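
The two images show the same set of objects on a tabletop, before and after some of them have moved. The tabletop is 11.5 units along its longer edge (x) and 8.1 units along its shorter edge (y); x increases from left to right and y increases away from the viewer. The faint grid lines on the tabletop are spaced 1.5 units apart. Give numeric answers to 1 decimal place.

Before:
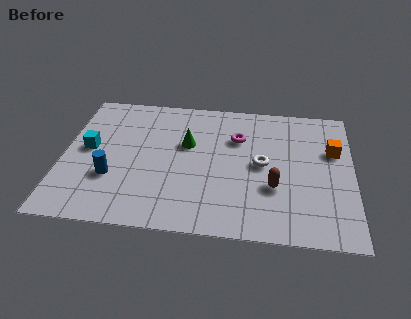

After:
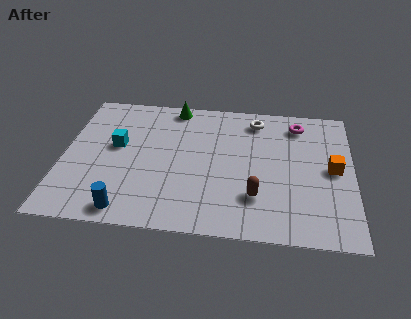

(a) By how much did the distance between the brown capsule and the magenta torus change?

+1.6

The distance was about 3.2 in the first image and 4.8 in the second, so they moved 1.6 units further apart.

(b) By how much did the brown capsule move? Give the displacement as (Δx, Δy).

(-0.7, -0.6)

The brown capsule was at about (8.4, 2.8) and moved to about (7.7, 2.2).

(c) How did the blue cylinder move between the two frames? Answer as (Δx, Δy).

(0.7, -1.8)

From the two frames, the blue cylinder sits at roughly (2.0, 2.7) before and (2.7, 0.9) after.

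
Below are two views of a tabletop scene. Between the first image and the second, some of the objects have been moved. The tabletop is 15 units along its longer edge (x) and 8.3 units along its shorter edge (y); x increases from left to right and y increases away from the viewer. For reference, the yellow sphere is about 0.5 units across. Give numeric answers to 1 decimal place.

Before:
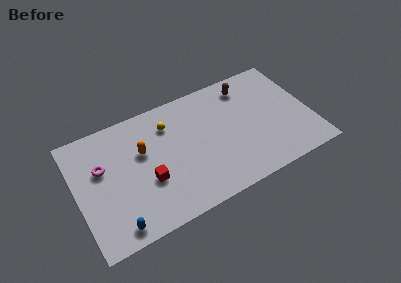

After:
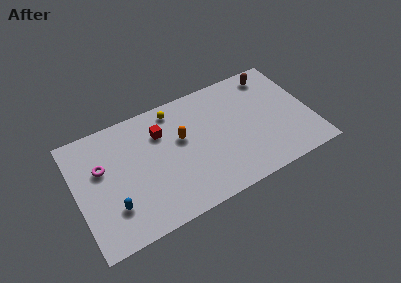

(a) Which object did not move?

the magenta torus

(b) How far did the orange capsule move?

2.5

From (4.3, 5.2) to (6.8, 5.0), the orange capsule covered √(2.5² + 0.2²) ≈ 2.5 units.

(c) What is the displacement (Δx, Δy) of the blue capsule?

(0.0, 1.3)

The blue capsule was at about (2.1, 1.0) and moved to about (2.1, 2.3).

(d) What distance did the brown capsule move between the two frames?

1.7

The brown capsule moved from about (11.3, 6.9) to (13.0, 7.1), a distance of √(1.7² + 0.2²) ≈ 1.7.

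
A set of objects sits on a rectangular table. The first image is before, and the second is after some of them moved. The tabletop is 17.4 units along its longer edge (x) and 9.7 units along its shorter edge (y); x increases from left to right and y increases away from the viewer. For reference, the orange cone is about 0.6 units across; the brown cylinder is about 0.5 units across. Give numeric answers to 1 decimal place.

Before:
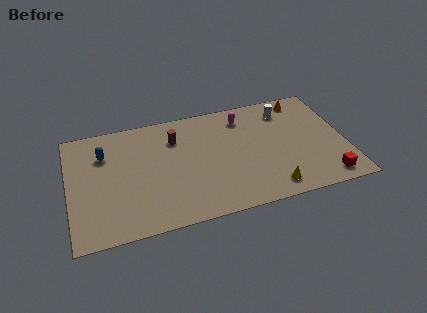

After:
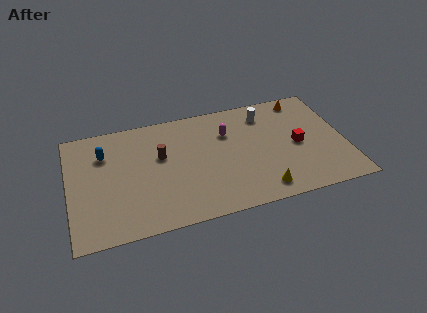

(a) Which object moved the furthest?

the red cube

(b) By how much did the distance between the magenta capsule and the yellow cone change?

-0.9

They were about 6.6 units apart before and 5.7 after — 0.9 units closer together.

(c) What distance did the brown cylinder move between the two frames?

1.6

The brown cylinder moved from about (6.8, 7.2) to (5.8, 5.9), a distance of √(1.0² + 1.3²) ≈ 1.6.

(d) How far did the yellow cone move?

0.6

The yellow cone moved from about (12.4, 1.4) to (11.8, 1.4), a distance of √(0.6² + 0.0²) ≈ 0.6.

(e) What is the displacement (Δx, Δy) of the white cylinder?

(-1.3, 0.0)

The white cylinder was at about (13.9, 7.8) and moved to about (12.6, 7.8).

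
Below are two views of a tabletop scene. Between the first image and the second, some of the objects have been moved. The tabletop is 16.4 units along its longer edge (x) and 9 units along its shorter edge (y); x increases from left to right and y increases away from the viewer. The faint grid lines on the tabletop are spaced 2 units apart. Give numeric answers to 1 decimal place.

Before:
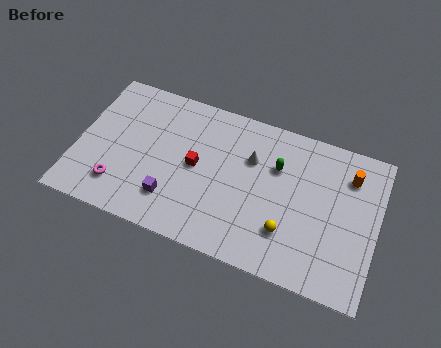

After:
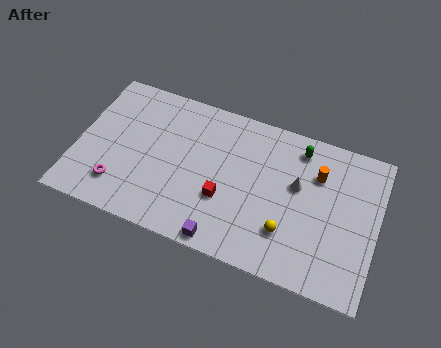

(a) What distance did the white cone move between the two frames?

2.7

The white cone was near (9.4, 6.1) before and (12.0, 5.4) after, so it travelled √(2.6² + 0.7²) ≈ 2.7 units.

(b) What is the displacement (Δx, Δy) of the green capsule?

(1.1, 1.5)

The green capsule was at about (10.8, 6.1) and moved to about (11.9, 7.6).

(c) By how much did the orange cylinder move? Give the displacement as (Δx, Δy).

(-1.7, -0.5)

The orange cylinder was at about (14.7, 6.9) and moved to about (13.0, 6.4).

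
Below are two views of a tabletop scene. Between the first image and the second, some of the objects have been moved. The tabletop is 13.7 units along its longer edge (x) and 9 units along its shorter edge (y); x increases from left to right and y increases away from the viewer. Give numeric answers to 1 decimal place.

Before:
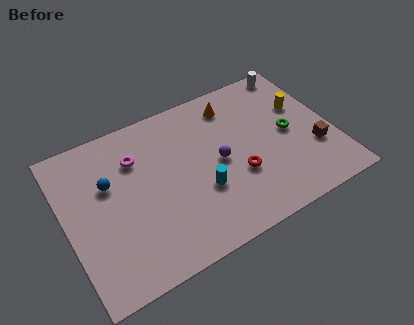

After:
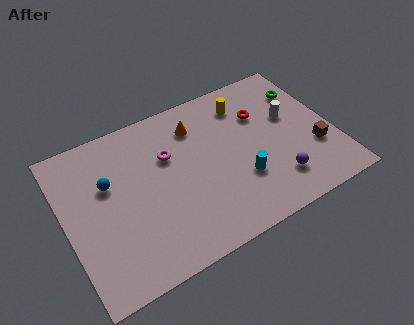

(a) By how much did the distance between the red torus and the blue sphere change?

+1.2

They were about 6.8 units apart before and 8.0 after — 1.2 units further apart.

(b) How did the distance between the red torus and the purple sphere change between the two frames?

+2.8

The distance was about 1.4 in the first image and 4.2 in the second, so they moved 2.8 units further apart.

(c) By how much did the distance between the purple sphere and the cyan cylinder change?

+0.3

Before: roughly 1.6 units apart; after: 1.9. That's 0.3 units further apart.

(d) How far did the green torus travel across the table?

2.5

The green torus moved from about (11.5, 4.5) to (12.7, 6.7), a distance of √(1.2² + 2.2²) ≈ 2.5.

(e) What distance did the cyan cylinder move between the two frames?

2.0

From (6.7, 3.2) to (8.7, 2.9), the cyan cylinder covered √(2.0² + 0.3²) ≈ 2.0 units.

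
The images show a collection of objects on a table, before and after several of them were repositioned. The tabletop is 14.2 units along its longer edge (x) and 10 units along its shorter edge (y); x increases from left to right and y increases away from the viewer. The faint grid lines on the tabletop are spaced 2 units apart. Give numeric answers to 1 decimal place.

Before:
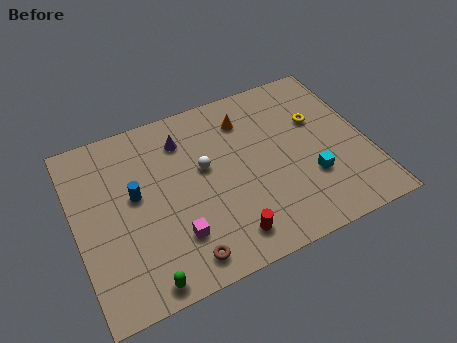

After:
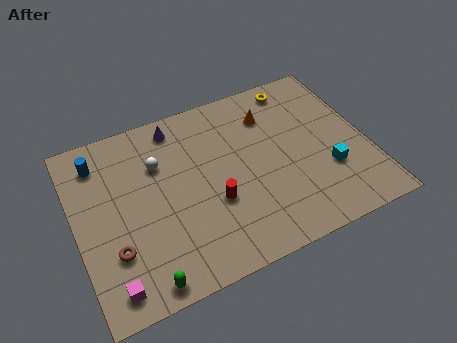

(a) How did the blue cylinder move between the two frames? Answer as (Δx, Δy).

(-1.5, 2.5)

The blue cylinder was at about (2.9, 5.6) and moved to about (1.4, 8.1).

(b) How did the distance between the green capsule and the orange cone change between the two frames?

+0.7

Before: roughly 9.0 units apart; after: 9.7. That's 0.7 units further apart.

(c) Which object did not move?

the green capsule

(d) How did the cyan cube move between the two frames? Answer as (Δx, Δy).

(0.9, 0.1)

The cyan cube started near (11.2, 3.2) and ended near (12.1, 3.3).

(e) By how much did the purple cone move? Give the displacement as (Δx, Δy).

(-0.2, 0.9)

The purple cone was at about (5.5, 7.8) and moved to about (5.3, 8.7).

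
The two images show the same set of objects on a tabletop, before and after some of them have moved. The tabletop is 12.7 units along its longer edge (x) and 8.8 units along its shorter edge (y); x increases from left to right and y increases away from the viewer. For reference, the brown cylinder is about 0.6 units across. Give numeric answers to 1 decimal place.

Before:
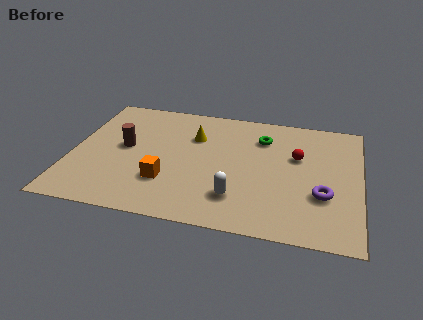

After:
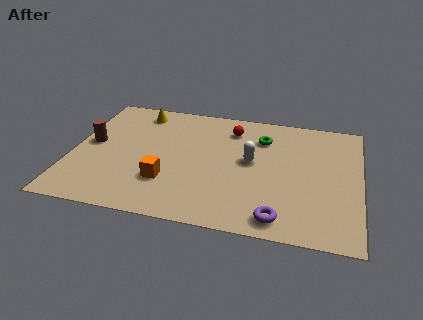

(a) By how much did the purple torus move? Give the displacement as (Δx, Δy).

(-1.8, -1.9)

The purple torus was at about (11.1, 3.0) and moved to about (9.3, 1.1).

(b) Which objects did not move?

the green torus and the orange cube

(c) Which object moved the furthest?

the red sphere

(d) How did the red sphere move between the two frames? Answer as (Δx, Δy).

(-3.0, 1.5)

The red sphere was at about (9.9, 5.5) and moved to about (6.9, 7.0).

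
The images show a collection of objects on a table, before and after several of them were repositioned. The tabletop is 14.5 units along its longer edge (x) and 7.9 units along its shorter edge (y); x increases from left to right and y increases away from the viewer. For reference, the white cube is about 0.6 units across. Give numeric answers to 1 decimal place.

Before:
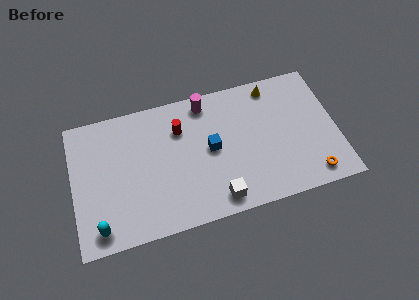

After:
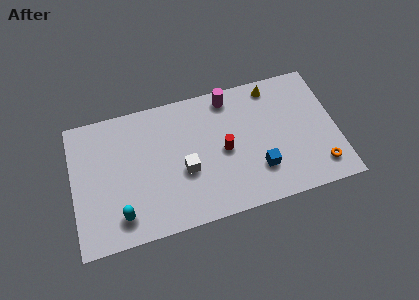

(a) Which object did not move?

the yellow cone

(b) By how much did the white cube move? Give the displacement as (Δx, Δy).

(-1.6, 2.1)

The white cube started near (7.7, 1.1) and ended near (6.1, 3.2).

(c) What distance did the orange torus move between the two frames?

0.6

The orange torus was near (12.9, 1.1) before and (13.4, 1.5) after, so it travelled √(0.5² + 0.4²) ≈ 0.6 units.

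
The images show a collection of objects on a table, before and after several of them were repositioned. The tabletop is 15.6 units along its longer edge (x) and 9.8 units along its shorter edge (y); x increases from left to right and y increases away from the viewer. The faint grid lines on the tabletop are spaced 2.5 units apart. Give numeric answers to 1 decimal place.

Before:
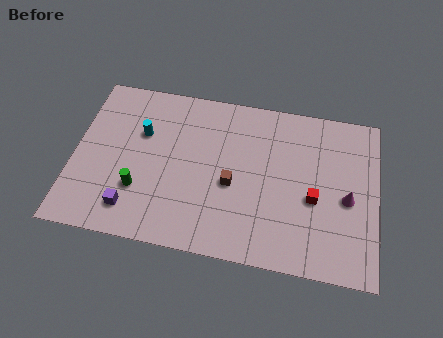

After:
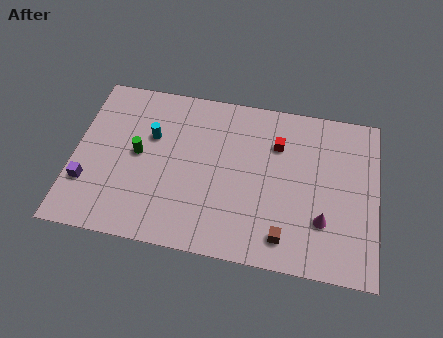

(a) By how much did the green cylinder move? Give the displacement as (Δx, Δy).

(-0.2, 2.1)

The green cylinder was at about (3.5, 3.0) and moved to about (3.3, 5.1).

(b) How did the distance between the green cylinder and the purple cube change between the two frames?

+2.1

The distance was about 1.2 in the first image and 3.3 in the second, so they moved 2.1 units further apart.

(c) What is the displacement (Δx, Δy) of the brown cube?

(2.8, -2.6)

The brown cube was at about (8.2, 4.2) and moved to about (11.0, 1.6).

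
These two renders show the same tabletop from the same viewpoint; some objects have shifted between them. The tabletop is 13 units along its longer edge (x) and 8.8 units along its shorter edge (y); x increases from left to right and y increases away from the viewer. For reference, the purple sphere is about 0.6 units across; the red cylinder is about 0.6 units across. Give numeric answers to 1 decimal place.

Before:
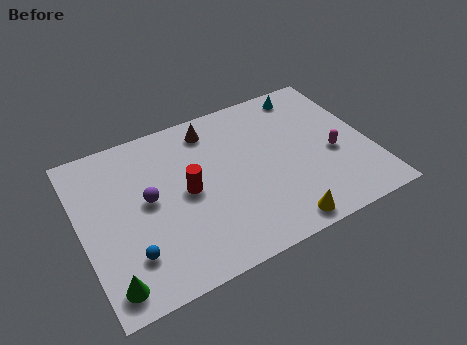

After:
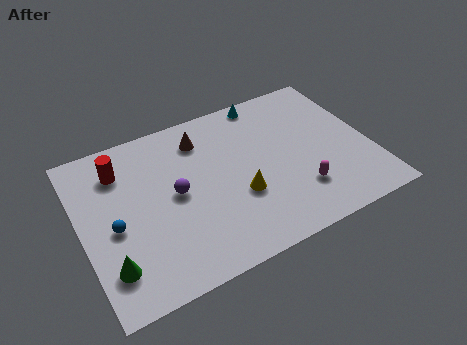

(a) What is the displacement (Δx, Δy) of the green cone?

(0.1, 0.8)

From the two frames, the green cone sits at roughly (0.9, 1.2) before and (1.0, 2.0) after.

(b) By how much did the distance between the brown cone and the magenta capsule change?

-0.3

They were about 6.3 units apart before and 6.0 after — 0.3 units closer together.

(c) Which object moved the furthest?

the red cylinder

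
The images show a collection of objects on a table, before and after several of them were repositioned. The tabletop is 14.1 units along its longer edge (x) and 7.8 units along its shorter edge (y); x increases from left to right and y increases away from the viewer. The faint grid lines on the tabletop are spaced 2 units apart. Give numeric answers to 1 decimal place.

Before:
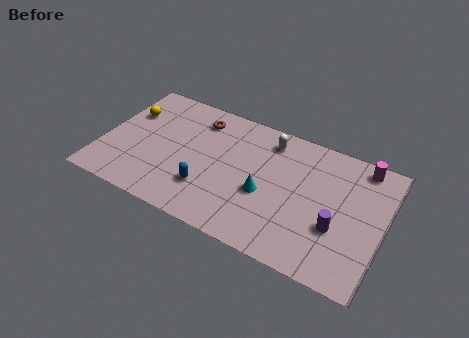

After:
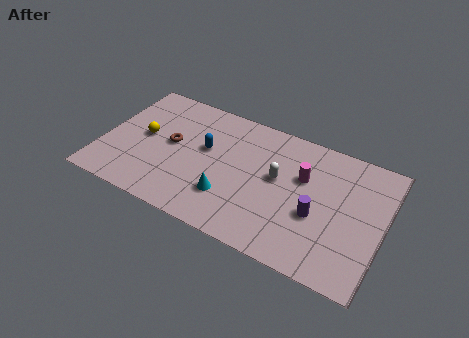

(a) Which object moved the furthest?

the magenta cylinder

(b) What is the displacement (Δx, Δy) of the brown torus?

(-1.1, -2.1)

From the two frames, the brown torus sits at roughly (4.5, 6.3) before and (3.4, 4.2) after.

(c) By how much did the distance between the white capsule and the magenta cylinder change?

-3.3

They were about 4.6 units apart before and 1.3 after — 3.3 units closer together.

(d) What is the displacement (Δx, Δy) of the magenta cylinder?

(-2.7, -1.9)

From the two frames, the magenta cylinder sits at roughly (12.7, 6.9) before and (10.0, 5.0) after.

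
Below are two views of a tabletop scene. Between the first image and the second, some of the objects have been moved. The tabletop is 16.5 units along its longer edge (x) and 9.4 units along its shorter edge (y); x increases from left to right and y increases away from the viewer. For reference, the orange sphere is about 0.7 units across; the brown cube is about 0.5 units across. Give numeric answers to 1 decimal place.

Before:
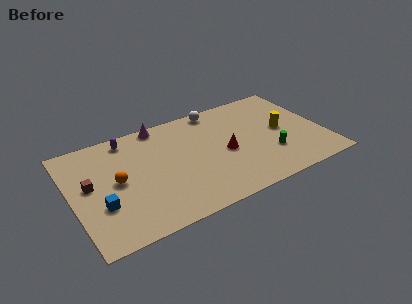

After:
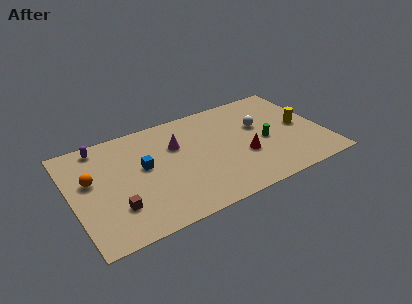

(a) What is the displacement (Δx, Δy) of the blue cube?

(3.0, 2.1)

From the two frames, the blue cube sits at roughly (1.7, 3.2) before and (4.7, 5.3) after.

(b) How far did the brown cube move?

3.0

The brown cube moved from about (1.2, 5.2) to (2.6, 2.6), a distance of √(1.4² + 2.6²) ≈ 3.0.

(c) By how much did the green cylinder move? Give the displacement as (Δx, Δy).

(-0.2, 1.3)

The green cylinder was at about (12.8, 2.9) and moved to about (12.6, 4.2).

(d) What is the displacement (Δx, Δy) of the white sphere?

(2.5, -2.7)

From the two frames, the white sphere sits at roughly (10.0, 8.5) before and (12.5, 5.8) after.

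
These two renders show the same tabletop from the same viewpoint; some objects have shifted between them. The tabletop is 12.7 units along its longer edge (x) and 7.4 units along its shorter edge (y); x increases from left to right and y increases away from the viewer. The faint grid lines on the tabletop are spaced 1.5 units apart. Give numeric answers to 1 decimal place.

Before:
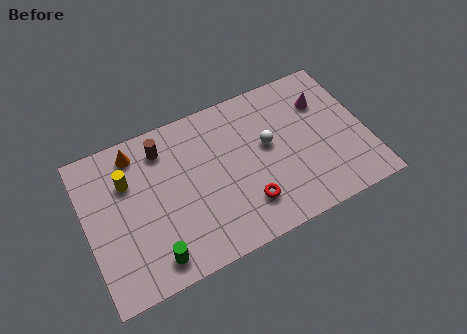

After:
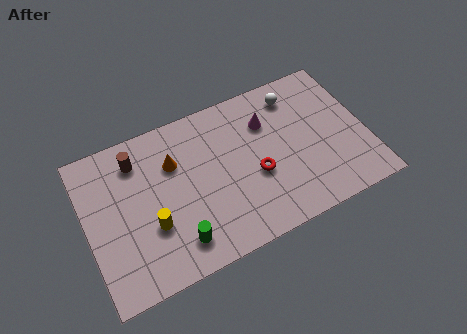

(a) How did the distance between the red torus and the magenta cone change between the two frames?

-2.9

Before: roughly 5.3 units apart; after: 2.4. That's 2.9 units closer together.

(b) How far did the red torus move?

1.3

From (7.0, 1.8) to (7.6, 3.0), the red torus covered √(0.6² + 1.2²) ≈ 1.3 units.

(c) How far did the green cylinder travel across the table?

1.1

From (2.7, 1.1) to (3.8, 1.4), the green cylinder covered √(1.1² + 0.3²) ≈ 1.1 units.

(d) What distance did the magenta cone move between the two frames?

2.6

The magenta cone moved from about (11.0, 5.3) to (8.4, 5.3), a distance of √(2.6² + 0.0²) ≈ 2.6.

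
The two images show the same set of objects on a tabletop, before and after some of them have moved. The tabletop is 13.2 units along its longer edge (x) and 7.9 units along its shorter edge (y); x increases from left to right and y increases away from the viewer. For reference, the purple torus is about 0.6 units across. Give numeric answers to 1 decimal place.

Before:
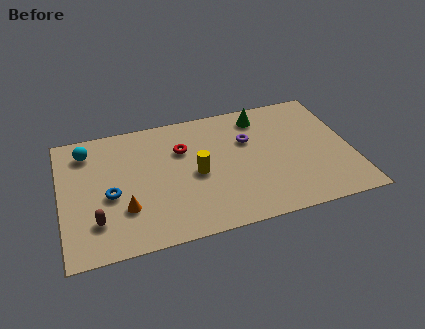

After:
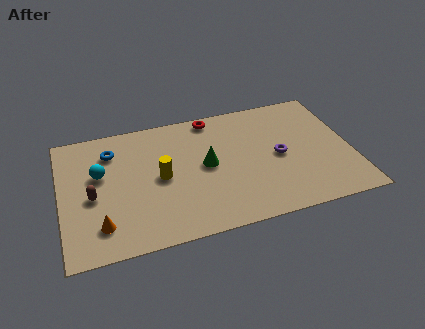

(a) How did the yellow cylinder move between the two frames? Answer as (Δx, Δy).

(-1.6, 0.2)

From the two frames, the yellow cylinder sits at roughly (6.1, 3.7) before and (4.5, 3.9) after.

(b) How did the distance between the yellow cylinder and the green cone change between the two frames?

-2.2

The distance was about 4.3 in the first image and 2.1 in the second, so they moved 2.2 units closer together.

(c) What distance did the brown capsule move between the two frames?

1.5

The brown capsule was near (1.5, 2.0) before and (1.4, 3.5) after, so it travelled √(0.1² + 1.5²) ≈ 1.5 units.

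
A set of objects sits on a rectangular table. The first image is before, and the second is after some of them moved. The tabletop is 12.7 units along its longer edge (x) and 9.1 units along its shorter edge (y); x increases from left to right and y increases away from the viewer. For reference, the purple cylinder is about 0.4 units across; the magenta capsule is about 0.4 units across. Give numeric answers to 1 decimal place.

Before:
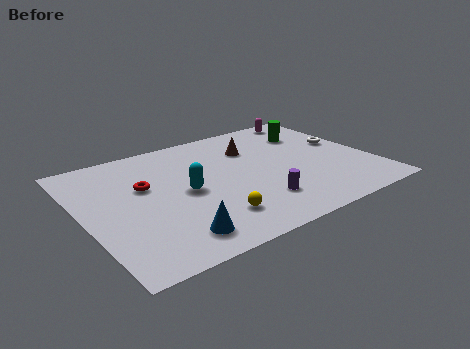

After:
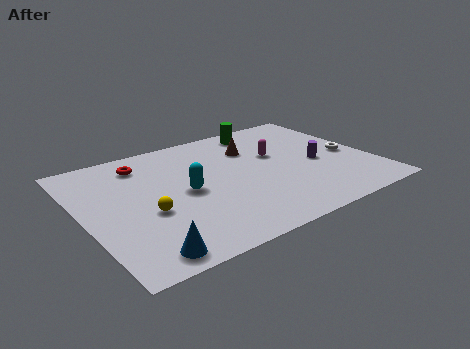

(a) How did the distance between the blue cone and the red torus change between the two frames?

+2.4

Before: roughly 4.1 units apart; after: 6.5. That's 2.4 units further apart.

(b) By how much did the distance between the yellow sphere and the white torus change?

+1.8

They were about 7.4 units apart before and 9.2 after — 1.8 units further apart.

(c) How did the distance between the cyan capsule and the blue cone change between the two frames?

+1.1

The distance was about 3.1 in the first image and 4.2 in the second, so they moved 1.1 units further apart.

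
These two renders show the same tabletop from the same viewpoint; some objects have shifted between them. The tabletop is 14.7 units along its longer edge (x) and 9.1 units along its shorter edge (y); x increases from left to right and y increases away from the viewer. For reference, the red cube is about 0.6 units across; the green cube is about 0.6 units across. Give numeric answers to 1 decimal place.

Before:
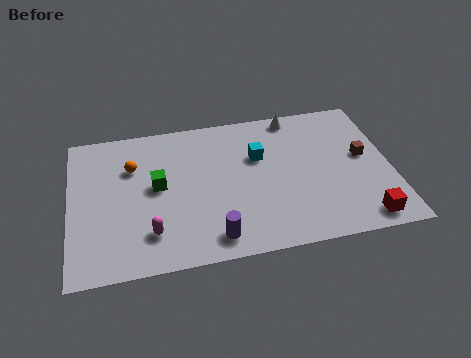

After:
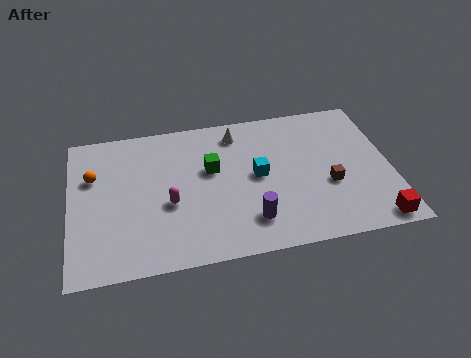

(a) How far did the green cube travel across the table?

2.6

The green cube moved from about (4.0, 4.9) to (6.5, 5.5), a distance of √(2.5² + 0.6²) ≈ 2.6.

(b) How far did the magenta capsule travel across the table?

1.8

The magenta capsule moved from about (3.6, 2.1) to (4.5, 3.7), a distance of √(0.9² + 1.6²) ≈ 1.8.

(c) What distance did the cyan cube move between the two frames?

1.2

The cyan cube moved from about (8.7, 5.9) to (8.6, 4.7), a distance of √(0.1² + 1.2²) ≈ 1.2.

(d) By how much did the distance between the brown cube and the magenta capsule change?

-3.0

The distance was about 10.3 in the first image and 7.3 in the second, so they moved 3.0 units closer together.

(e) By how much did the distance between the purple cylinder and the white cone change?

-2.4

Before: roughly 8.0 units apart; after: 5.6. That's 2.4 units closer together.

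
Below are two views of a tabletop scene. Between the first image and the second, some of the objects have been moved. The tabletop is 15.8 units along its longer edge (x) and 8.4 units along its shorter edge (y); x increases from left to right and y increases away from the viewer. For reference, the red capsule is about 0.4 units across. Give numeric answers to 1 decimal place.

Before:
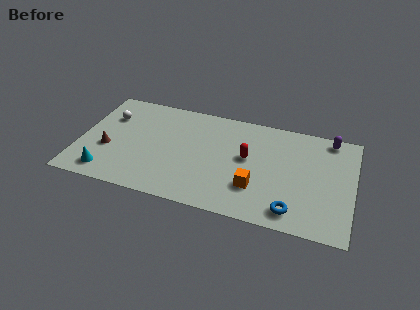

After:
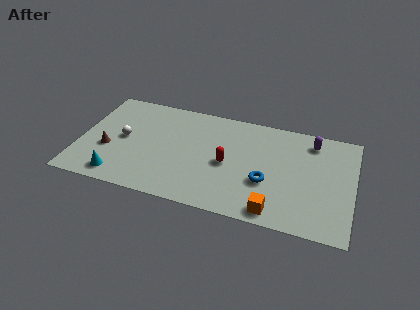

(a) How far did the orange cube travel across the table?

1.9

The orange cube was near (10.3, 2.5) before and (11.5, 1.0) after, so it travelled √(1.2² + 1.5²) ≈ 1.9 units.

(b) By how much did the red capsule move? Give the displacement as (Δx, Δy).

(-1.1, -0.8)

From the two frames, the red capsule sits at roughly (9.7, 4.7) before and (8.6, 3.9) after.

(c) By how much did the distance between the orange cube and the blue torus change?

-0.3

Before: roughly 2.5 units apart; after: 2.2. That's 0.3 units closer together.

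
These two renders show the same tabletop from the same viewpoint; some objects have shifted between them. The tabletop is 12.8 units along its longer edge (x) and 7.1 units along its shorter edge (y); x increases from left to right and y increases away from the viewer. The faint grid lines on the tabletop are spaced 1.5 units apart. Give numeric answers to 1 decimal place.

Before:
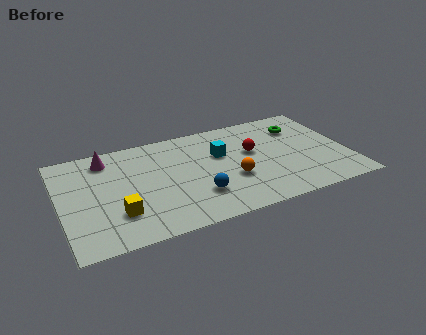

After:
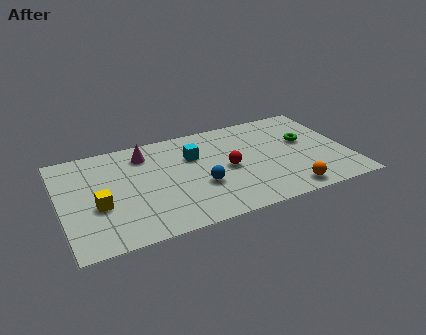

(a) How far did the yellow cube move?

1.1

The yellow cube moved from about (2.4, 2.0) to (1.6, 2.8), a distance of √(0.8² + 0.8²) ≈ 1.1.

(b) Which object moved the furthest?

the orange sphere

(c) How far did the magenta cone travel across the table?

1.7

The magenta cone was near (2.2, 5.9) before and (3.9, 5.7) after, so it travelled √(1.7² + 0.2²) ≈ 1.7 units.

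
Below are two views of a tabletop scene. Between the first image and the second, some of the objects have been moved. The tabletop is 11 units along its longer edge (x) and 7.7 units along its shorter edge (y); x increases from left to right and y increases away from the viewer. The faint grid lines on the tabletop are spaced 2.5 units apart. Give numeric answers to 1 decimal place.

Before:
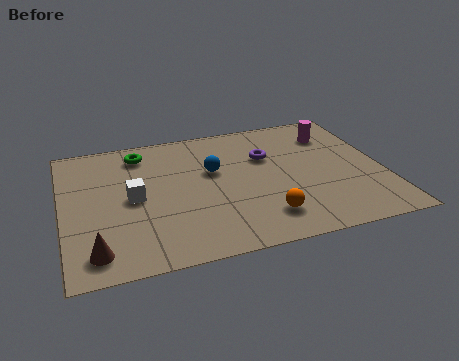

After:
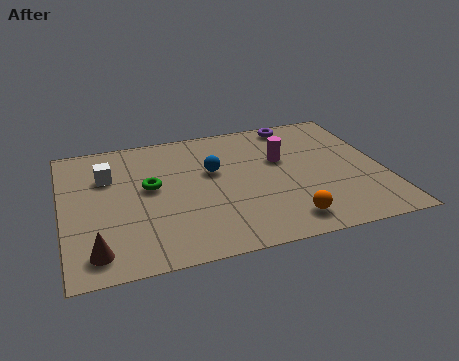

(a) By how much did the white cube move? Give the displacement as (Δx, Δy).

(-0.8, 1.5)

The white cube was at about (2.4, 3.8) and moved to about (1.6, 5.3).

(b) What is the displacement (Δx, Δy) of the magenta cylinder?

(-1.9, -1.1)

The magenta cylinder was at about (9.5, 5.9) and moved to about (7.6, 4.8).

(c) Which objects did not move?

the blue sphere and the brown cone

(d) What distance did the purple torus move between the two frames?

2.2

The purple torus moved from about (7.1, 5.1) to (8.3, 6.9), a distance of √(1.2² + 1.8²) ≈ 2.2.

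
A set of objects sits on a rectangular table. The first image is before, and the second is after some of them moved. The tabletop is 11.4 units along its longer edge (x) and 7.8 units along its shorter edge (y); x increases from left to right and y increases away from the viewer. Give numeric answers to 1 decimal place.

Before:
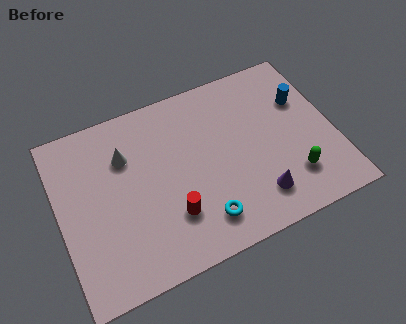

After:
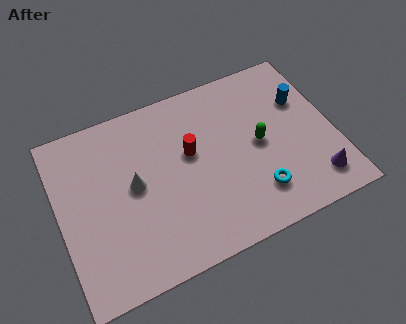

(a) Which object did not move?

the blue cylinder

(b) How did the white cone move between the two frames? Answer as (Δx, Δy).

(0.2, -1.4)

The white cone was at about (2.9, 5.5) and moved to about (3.1, 4.1).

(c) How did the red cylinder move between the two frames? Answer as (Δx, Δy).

(1.1, 2.4)

The red cylinder was at about (4.4, 2.2) and moved to about (5.5, 4.6).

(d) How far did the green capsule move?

2.3

The green capsule moved from about (9.4, 1.9) to (8.3, 3.9), a distance of √(1.1² + 2.0²) ≈ 2.3.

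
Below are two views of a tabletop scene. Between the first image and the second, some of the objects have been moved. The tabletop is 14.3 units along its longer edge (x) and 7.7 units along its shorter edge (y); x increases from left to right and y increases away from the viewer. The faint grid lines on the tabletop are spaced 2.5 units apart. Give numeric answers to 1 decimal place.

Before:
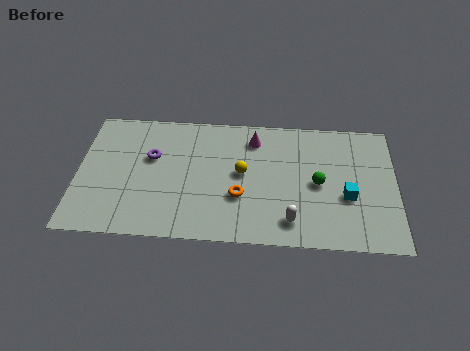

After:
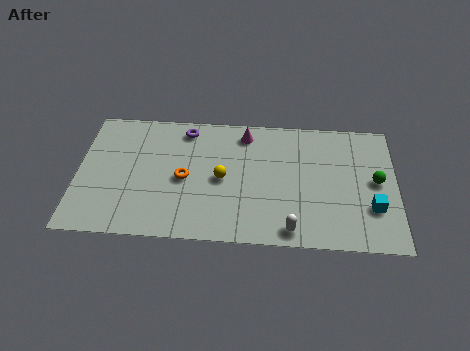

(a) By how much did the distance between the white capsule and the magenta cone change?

+0.9

They were about 5.1 units apart before and 6.0 after — 0.9 units further apart.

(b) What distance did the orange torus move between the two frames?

2.7

The orange torus was near (7.3, 2.7) before and (4.8, 3.6) after, so it travelled √(2.5² + 0.9²) ≈ 2.7 units.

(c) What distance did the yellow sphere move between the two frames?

1.0

From (7.4, 4.1) to (6.5, 3.7), the yellow sphere covered √(0.9² + 0.4²) ≈ 1.0 units.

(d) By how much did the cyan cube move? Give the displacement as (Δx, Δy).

(1.1, -0.6)

From the two frames, the cyan cube sits at roughly (12.1, 3.0) before and (13.2, 2.4) after.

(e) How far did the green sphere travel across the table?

2.6

From (10.8, 3.7) to (13.4, 4.0), the green sphere covered √(2.6² + 0.3²) ≈ 2.6 units.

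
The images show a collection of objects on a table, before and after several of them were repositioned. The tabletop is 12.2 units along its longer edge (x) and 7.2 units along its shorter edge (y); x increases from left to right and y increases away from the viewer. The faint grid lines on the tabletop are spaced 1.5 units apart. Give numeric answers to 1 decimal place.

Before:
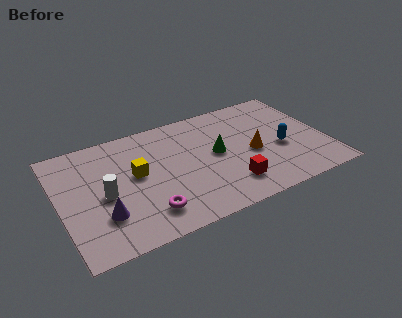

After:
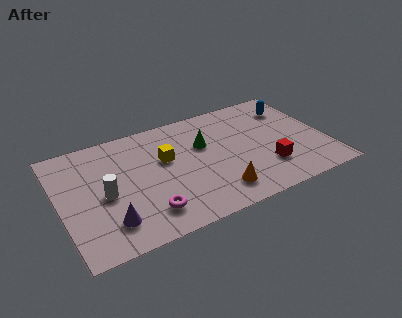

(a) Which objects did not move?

the white cylinder and the magenta torus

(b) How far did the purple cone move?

0.5

The purple cone was near (1.8, 2.1) before and (2.0, 1.6) after, so it travelled √(0.2² + 0.5²) ≈ 0.5 units.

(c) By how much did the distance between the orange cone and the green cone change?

+1.5

They were about 1.7 units apart before and 3.2 after — 1.5 units further apart.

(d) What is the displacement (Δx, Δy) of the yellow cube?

(1.4, 0.4)

The yellow cube started near (3.5, 4.0) and ended near (4.9, 4.4).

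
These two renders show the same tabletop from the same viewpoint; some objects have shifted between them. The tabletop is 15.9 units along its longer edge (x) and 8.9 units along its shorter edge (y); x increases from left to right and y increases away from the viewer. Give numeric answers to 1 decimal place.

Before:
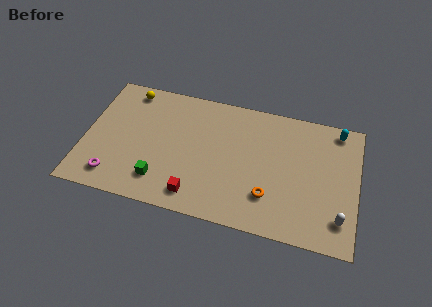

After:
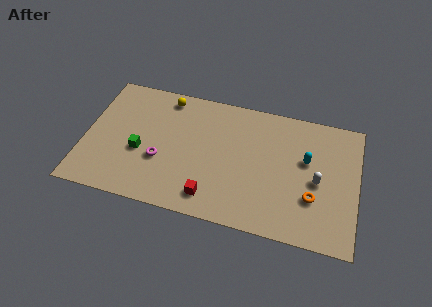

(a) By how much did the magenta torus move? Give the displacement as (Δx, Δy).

(2.6, 1.8)

The magenta torus was at about (1.9, 1.5) and moved to about (4.5, 3.3).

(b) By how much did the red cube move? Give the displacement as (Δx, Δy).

(0.9, 0.1)

From the two frames, the red cube sits at roughly (6.7, 1.4) before and (7.6, 1.5) after.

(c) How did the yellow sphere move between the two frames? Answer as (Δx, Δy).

(2.2, 0.0)

From the two frames, the yellow sphere sits at roughly (2.3, 7.8) before and (4.5, 7.8) after.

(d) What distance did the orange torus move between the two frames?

2.5

From (10.9, 2.4) to (13.4, 2.9), the orange torus covered √(2.5² + 0.5²) ≈ 2.5 units.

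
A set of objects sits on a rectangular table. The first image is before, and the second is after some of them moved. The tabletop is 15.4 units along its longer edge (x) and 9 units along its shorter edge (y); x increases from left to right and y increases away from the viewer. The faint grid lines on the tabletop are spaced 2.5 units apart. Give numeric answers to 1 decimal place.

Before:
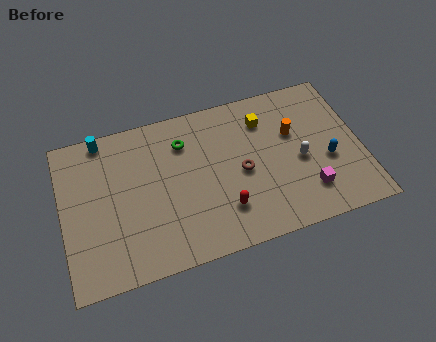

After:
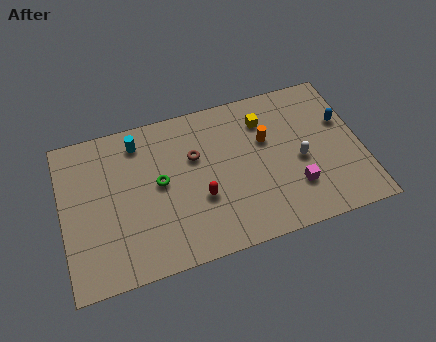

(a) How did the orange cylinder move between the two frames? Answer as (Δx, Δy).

(-1.4, 0.0)

The orange cylinder started near (12.0, 5.7) and ended near (10.6, 5.7).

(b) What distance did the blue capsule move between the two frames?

2.3

The blue capsule moved from about (13.6, 3.6) to (14.6, 5.7), a distance of √(1.0² + 2.1²) ≈ 2.3.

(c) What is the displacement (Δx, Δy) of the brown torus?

(-2.3, 1.6)

The brown torus was at about (9.2, 4.2) and moved to about (6.9, 5.8).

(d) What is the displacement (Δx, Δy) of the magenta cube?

(-0.6, 0.4)

The magenta cube started near (12.4, 2.1) and ended near (11.8, 2.5).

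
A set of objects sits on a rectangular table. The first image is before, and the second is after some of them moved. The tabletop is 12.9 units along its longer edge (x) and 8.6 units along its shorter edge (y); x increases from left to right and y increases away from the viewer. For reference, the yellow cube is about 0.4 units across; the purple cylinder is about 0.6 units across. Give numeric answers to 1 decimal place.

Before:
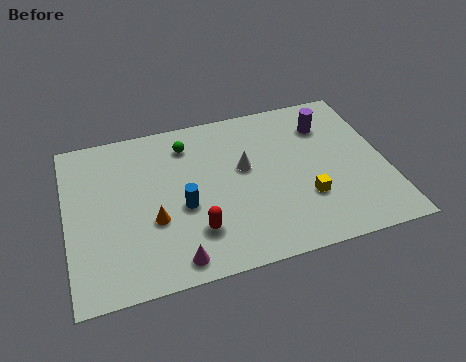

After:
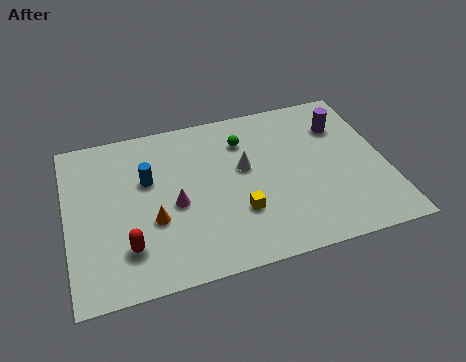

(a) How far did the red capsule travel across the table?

2.7

The red capsule moved from about (5.0, 2.2) to (2.3, 2.1), a distance of √(2.7² + 0.1²) ≈ 2.7.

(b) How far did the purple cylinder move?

0.6

The purple cylinder moved from about (10.7, 6.5) to (11.3, 6.3), a distance of √(0.6² + 0.2²) ≈ 0.6.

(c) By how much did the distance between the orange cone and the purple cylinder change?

+0.5

Before: roughly 8.0 units apart; after: 8.5. That's 0.5 units further apart.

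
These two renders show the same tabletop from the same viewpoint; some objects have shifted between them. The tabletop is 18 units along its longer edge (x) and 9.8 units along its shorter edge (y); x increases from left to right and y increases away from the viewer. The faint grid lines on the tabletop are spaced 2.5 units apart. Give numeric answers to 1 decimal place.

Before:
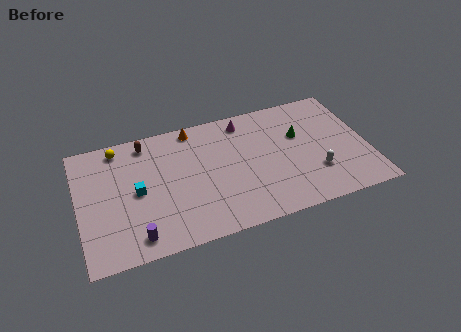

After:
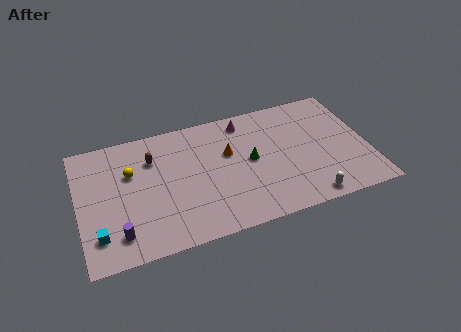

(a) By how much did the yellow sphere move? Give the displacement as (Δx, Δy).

(0.6, -2.2)

From the two frames, the yellow sphere sits at roughly (2.7, 8.6) before and (3.3, 6.4) after.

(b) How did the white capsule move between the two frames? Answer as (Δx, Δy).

(-0.7, -1.9)

The white capsule started near (14.6, 2.9) and ended near (13.9, 1.0).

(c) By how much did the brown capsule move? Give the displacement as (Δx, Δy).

(0.3, -1.4)

From the two frames, the brown capsule sits at roughly (4.4, 8.5) before and (4.7, 7.1) after.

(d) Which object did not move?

the magenta cone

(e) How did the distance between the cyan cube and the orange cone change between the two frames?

+3.7

They were about 5.5 units apart before and 9.2 after — 3.7 units further apart.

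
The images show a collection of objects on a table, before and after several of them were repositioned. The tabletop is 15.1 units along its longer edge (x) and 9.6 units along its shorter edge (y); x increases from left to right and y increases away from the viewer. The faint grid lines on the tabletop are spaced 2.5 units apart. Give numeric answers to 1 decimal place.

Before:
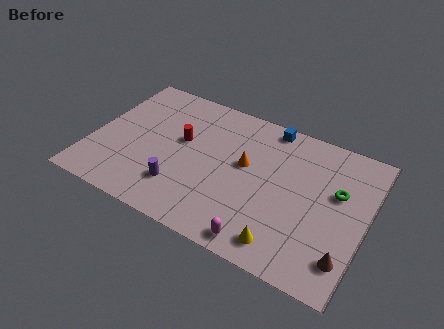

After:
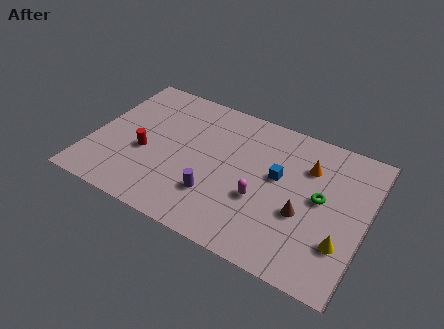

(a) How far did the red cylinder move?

2.5

The red cylinder moved from about (4.8, 5.6) to (3.0, 3.9), a distance of √(1.8² + 1.7²) ≈ 2.5.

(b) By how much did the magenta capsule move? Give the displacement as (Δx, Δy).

(-0.4, 2.6)

From the two frames, the magenta capsule sits at roughly (9.9, 1.0) before and (9.5, 3.6) after.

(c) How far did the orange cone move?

3.6

From (8.4, 5.5) to (11.7, 6.9), the orange cone covered √(3.3² + 1.4²) ≈ 3.6 units.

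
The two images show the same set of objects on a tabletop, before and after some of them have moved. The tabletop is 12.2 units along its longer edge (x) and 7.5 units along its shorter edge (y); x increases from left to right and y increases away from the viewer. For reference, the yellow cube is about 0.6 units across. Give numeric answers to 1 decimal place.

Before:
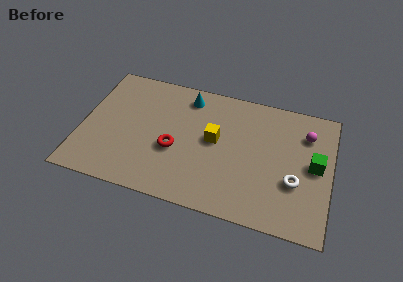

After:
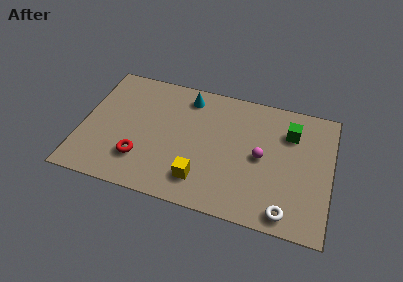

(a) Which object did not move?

the cyan cone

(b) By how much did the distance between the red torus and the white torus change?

+1.4

They were about 5.9 units apart before and 7.3 after — 1.4 units further apart.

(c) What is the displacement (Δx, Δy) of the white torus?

(-0.3, -1.8)

From the two frames, the white torus sits at roughly (10.5, 2.7) before and (10.2, 0.9) after.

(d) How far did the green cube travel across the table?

2.1

From (11.4, 3.9) to (10.1, 5.5), the green cube covered √(1.3² + 1.6²) ≈ 2.1 units.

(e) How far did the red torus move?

1.9

From (4.6, 3.0) to (3.0, 2.0), the red torus covered √(1.6² + 1.0²) ≈ 1.9 units.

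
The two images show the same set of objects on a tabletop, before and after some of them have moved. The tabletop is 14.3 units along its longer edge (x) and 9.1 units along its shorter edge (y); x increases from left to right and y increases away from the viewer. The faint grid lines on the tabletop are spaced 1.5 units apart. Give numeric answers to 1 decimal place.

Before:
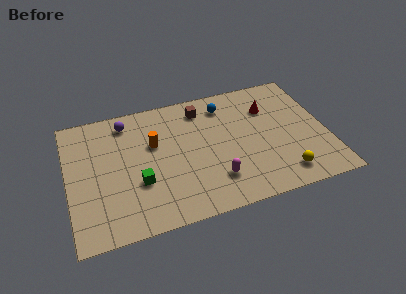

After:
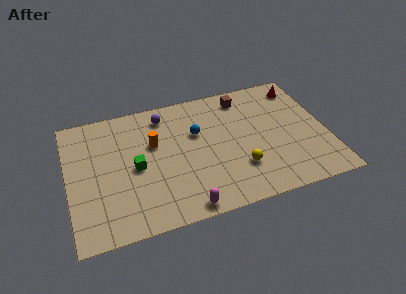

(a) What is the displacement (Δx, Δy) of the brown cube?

(2.4, 0.2)

The brown cube was at about (7.6, 7.5) and moved to about (10.0, 7.7).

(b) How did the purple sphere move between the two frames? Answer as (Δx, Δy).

(2.1, -0.1)

The purple sphere started near (3.4, 7.7) and ended near (5.5, 7.6).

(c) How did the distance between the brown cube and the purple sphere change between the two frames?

+0.3

Before: roughly 4.2 units apart; after: 4.5. That's 0.3 units further apart.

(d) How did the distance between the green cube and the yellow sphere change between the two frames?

-2.1

Before: roughly 8.0 units apart; after: 5.9. That's 2.1 units closer together.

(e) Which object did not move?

the orange cylinder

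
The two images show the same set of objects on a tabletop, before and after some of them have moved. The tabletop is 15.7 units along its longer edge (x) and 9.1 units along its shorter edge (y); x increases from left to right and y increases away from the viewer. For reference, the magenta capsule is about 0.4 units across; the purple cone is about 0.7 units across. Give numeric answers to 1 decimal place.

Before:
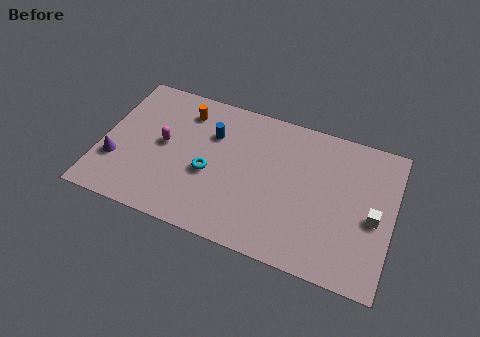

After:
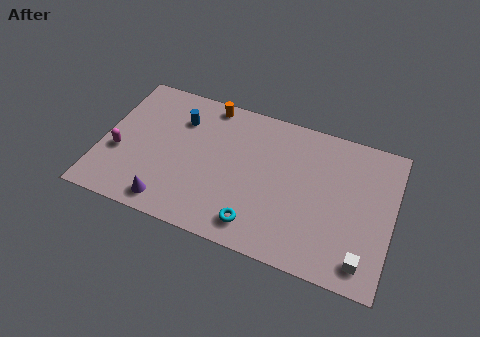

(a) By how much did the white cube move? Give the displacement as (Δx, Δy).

(-0.3, -2.7)

From the two frames, the white cube sits at roughly (14.7, 4.1) before and (14.4, 1.4) after.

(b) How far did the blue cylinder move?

1.8

From (5.8, 6.3) to (4.0, 6.7), the blue cylinder covered √(1.8² + 0.4²) ≈ 1.8 units.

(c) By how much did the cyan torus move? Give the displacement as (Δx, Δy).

(2.8, -2.3)

The cyan torus was at about (5.9, 3.8) and moved to about (8.7, 1.5).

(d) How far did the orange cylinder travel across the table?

1.5

The orange cylinder moved from about (4.2, 7.3) to (5.4, 8.2), a distance of √(1.2² + 0.9²) ≈ 1.5.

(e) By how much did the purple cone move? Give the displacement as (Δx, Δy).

(3.1, -1.7)

From the two frames, the purple cone sits at roughly (0.9, 2.9) before and (4.0, 1.2) after.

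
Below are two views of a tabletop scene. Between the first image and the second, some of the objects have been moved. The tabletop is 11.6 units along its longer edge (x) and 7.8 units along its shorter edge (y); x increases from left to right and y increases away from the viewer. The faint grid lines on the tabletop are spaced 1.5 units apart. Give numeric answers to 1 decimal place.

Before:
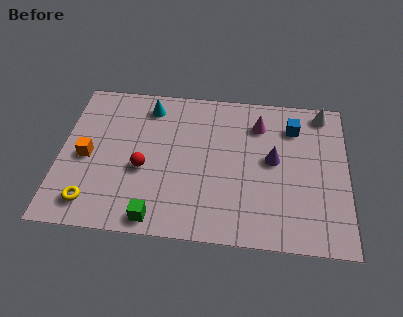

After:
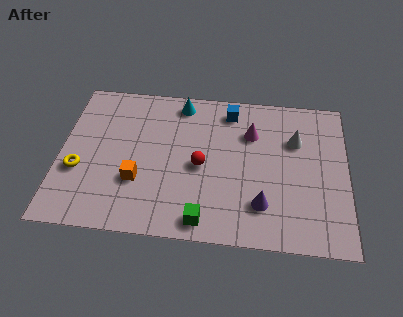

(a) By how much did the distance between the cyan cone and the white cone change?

-2.2

The distance was about 7.1 in the first image and 4.9 in the second, so they moved 2.2 units closer together.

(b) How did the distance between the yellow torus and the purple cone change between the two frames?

-0.3

The distance was about 7.8 in the first image and 7.5 in the second, so they moved 0.3 units closer together.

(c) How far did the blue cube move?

2.7

From (9.4, 6.0) to (6.8, 6.6), the blue cube covered √(2.6² + 0.6²) ≈ 2.7 units.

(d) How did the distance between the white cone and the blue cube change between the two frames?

+1.5

The distance was about 1.5 in the first image and 3.0 in the second, so they moved 1.5 units further apart.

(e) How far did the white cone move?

1.9

From (10.6, 6.9) to (9.5, 5.3), the white cone covered √(1.1² + 1.6²) ≈ 1.9 units.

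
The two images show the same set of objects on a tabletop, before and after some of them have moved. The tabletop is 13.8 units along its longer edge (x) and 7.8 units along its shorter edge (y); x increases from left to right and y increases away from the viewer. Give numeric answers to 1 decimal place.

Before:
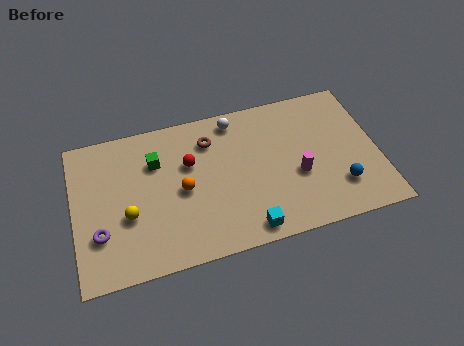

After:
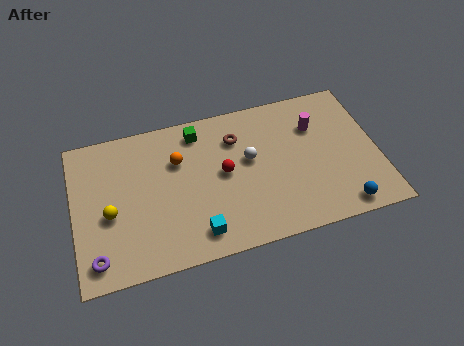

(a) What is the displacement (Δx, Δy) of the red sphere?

(1.5, -0.9)

The red sphere was at about (5.3, 5.0) and moved to about (6.8, 4.1).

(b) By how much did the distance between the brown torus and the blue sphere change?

-0.3

They were about 6.9 units apart before and 6.6 after — 0.3 units closer together.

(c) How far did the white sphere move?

2.4

The white sphere was near (7.5, 6.8) before and (8.0, 4.5) after, so it travelled √(0.5² + 2.3²) ≈ 2.4 units.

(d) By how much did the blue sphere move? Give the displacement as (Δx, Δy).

(0.0, -1.1)

From the two frames, the blue sphere sits at roughly (11.9, 2.0) before and (11.9, 0.9) after.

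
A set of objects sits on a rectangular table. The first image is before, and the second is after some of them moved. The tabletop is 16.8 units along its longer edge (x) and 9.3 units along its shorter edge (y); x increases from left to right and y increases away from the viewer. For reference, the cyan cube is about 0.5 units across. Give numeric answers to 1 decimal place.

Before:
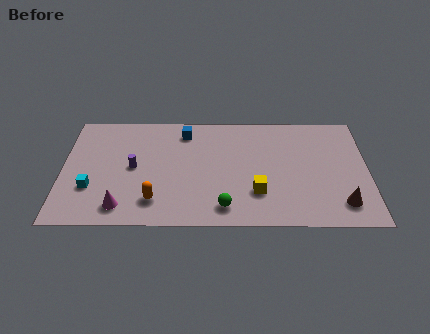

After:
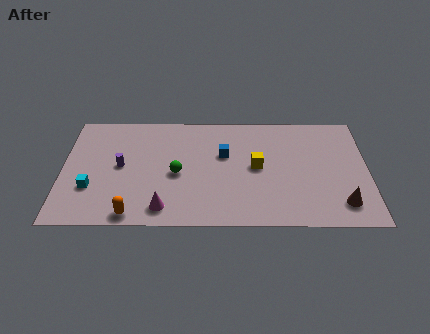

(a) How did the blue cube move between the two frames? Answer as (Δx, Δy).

(2.2, -1.9)

The blue cube started near (6.7, 7.7) and ended near (8.9, 5.8).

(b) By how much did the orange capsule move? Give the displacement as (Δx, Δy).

(-1.2, -1.1)

The orange capsule was at about (5.1, 2.0) and moved to about (3.9, 0.9).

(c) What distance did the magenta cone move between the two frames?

2.3

The magenta cone was near (3.3, 1.5) before and (5.6, 1.4) after, so it travelled √(2.3² + 0.1²) ≈ 2.3 units.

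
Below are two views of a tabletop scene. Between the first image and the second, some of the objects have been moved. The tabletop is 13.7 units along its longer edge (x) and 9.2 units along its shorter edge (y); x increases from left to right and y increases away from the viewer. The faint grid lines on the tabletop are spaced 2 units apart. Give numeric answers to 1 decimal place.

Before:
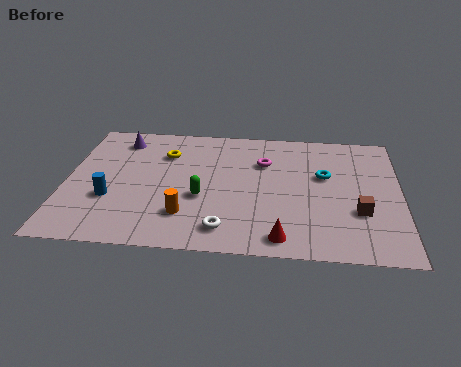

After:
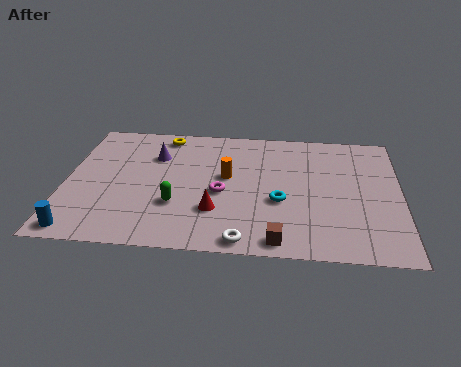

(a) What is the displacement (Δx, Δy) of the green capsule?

(-1.0, -0.6)

The green capsule started near (5.6, 3.6) and ended near (4.6, 3.0).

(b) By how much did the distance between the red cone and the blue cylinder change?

-1.6

They were about 7.3 units apart before and 5.7 after — 1.6 units closer together.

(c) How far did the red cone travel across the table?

3.1

From (8.9, 1.1) to (6.2, 2.7), the red cone covered √(2.7² + 1.6²) ≈ 3.1 units.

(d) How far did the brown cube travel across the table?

3.9

From (12.0, 3.1) to (8.8, 0.9), the brown cube covered √(3.2² + 2.2²) ≈ 3.9 units.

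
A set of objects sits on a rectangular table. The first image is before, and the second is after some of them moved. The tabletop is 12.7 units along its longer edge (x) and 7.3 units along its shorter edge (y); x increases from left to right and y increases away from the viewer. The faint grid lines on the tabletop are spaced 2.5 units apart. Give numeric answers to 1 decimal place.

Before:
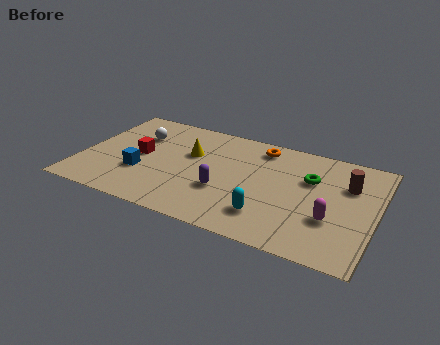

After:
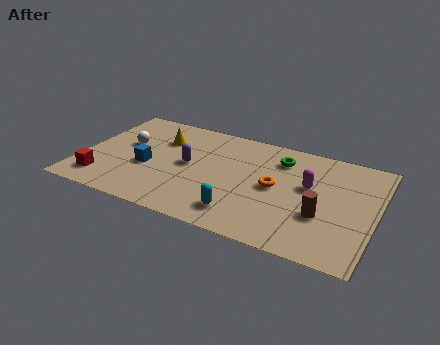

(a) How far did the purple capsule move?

2.1

From (6.3, 2.6) to (4.6, 3.8), the purple capsule covered √(1.7² + 1.2²) ≈ 2.1 units.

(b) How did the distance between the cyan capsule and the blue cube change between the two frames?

-1.1

Before: roughly 5.7 units apart; after: 4.6. That's 1.1 units closer together.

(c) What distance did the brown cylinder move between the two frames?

2.6

The brown cylinder moved from about (11.4, 5.0) to (10.5, 2.6), a distance of √(0.9² + 2.4²) ≈ 2.6.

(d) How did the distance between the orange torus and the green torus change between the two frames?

-0.7

Before: roughly 2.7 units apart; after: 2.0. That's 0.7 units closer together.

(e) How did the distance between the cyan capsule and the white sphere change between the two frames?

-0.9

The distance was about 7.0 in the first image and 6.1 in the second, so they moved 0.9 units closer together.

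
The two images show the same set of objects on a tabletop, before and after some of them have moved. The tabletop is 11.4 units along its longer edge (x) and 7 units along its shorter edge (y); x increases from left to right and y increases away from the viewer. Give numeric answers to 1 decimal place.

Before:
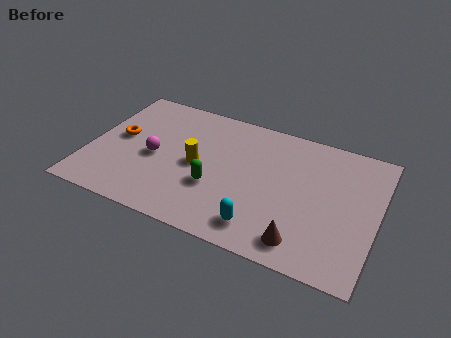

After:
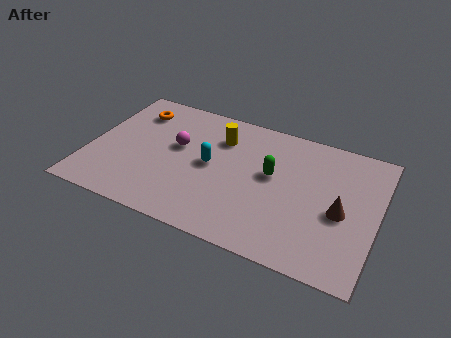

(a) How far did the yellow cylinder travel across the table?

1.9

From (4.3, 3.4) to (5.0, 5.2), the yellow cylinder covered √(0.7² + 1.8²) ≈ 1.9 units.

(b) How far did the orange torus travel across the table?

1.7

The orange torus was near (1.1, 3.8) before and (1.5, 5.5) after, so it travelled √(0.4² + 1.7²) ≈ 1.7 units.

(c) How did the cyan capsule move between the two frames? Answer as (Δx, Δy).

(-2.3, 2.4)

The cyan capsule was at about (7.1, 1.2) and moved to about (4.8, 3.6).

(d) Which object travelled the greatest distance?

the cyan capsule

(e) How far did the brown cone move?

2.4

The brown cone moved from about (8.7, 1.1) to (10.0, 3.1), a distance of √(1.3² + 2.0²) ≈ 2.4.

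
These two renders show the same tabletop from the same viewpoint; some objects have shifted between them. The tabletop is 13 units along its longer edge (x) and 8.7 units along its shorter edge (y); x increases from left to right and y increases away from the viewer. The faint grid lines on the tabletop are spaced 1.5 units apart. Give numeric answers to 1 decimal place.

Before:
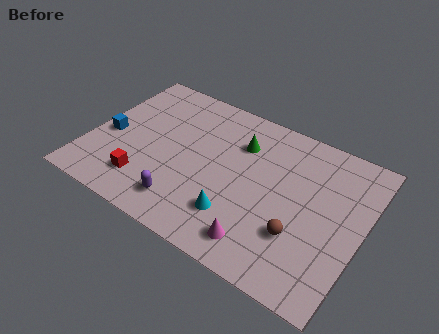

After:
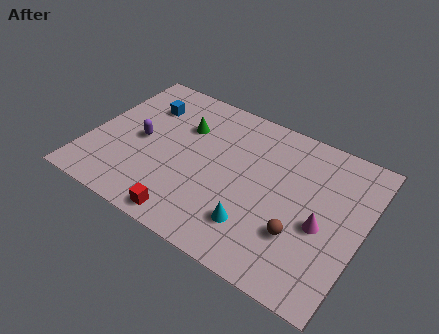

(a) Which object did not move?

the brown sphere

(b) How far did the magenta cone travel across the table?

3.4

The magenta cone was near (8.7, 1.4) before and (11.2, 3.7) after, so it travelled √(2.5² + 2.3²) ≈ 3.4 units.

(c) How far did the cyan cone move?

0.9

From (7.4, 2.2) to (8.3, 2.1), the cyan cone covered √(0.9² + 0.1²) ≈ 0.9 units.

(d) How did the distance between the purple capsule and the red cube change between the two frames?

+2.4

Before: roughly 2.0 units apart; after: 4.4. That's 2.4 units further apart.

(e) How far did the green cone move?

2.7

The green cone was near (6.9, 6.3) before and (4.2, 6.0) after, so it travelled √(2.7² + 0.3²) ≈ 2.7 units.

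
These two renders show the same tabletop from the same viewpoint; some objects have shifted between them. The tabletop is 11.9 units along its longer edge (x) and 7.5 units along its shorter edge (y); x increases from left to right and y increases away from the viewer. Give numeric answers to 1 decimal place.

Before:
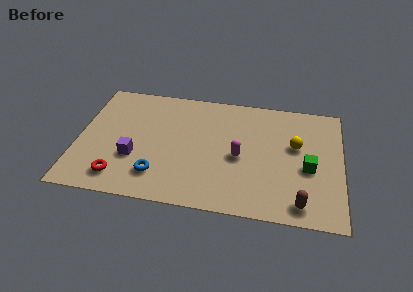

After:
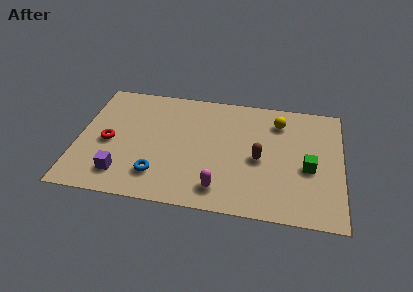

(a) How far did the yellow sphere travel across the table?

1.6

From (9.8, 4.5) to (9.0, 5.9), the yellow sphere covered √(0.8² + 1.4²) ≈ 1.6 units.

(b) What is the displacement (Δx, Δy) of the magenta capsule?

(-0.8, -2.1)

The magenta capsule started near (7.3, 3.4) and ended near (6.5, 1.3).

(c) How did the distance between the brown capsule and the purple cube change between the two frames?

-1.3

Before: roughly 7.7 units apart; after: 6.4. That's 1.3 units closer together.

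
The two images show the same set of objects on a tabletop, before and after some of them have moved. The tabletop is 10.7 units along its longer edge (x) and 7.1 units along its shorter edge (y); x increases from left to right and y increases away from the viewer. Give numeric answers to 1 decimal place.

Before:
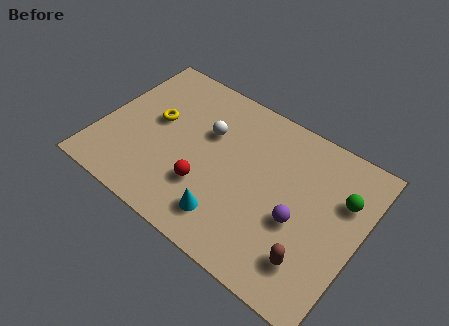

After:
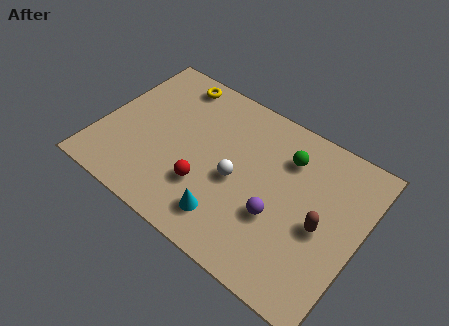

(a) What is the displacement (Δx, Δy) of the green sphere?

(-2.4, 0.5)

From the two frames, the green sphere sits at roughly (9.8, 4.8) before and (7.4, 5.3) after.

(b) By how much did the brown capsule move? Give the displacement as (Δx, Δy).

(0.1, 1.6)

The brown capsule started near (9.1, 1.6) and ended near (9.2, 3.2).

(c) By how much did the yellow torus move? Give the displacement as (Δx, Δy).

(0.3, 2.2)

The yellow torus started near (2.1, 4.0) and ended near (2.4, 6.2).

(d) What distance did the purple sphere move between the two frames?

0.9

The purple sphere moved from about (8.3, 2.9) to (7.5, 2.6), a distance of √(0.8² + 0.3²) ≈ 0.9.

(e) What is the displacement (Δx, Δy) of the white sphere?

(1.5, -1.4)

From the two frames, the white sphere sits at roughly (4.2, 4.6) before and (5.7, 3.2) after.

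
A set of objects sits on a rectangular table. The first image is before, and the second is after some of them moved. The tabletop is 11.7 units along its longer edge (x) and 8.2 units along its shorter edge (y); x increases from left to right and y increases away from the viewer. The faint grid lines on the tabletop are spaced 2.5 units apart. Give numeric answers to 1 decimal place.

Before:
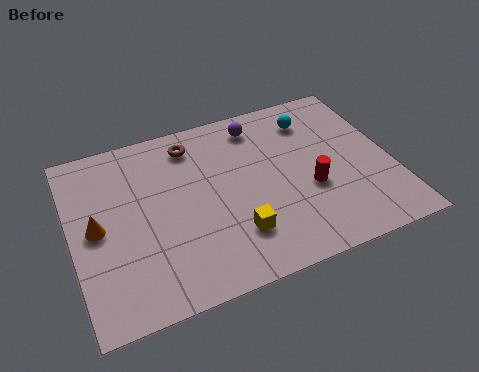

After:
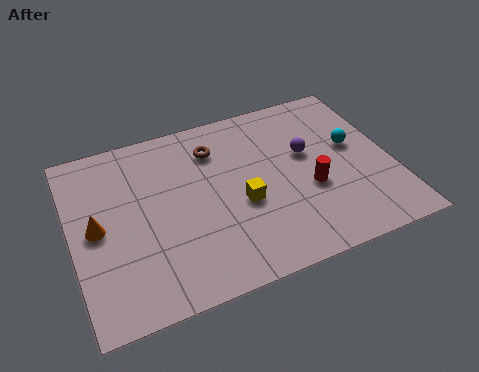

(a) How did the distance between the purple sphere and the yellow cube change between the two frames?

-2.0

They were about 5.0 units apart before and 3.0 after — 2.0 units closer together.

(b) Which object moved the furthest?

the purple sphere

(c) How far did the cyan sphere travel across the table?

2.2

The cyan sphere moved from about (9.1, 6.5) to (10.4, 4.7), a distance of √(1.3² + 1.8²) ≈ 2.2.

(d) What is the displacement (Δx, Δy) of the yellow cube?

(0.4, 1.3)

From the two frames, the yellow cube sits at roughly (5.7, 2.1) before and (6.1, 3.4) after.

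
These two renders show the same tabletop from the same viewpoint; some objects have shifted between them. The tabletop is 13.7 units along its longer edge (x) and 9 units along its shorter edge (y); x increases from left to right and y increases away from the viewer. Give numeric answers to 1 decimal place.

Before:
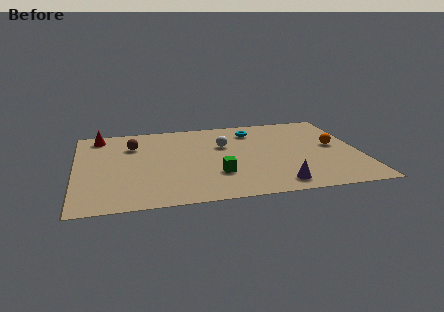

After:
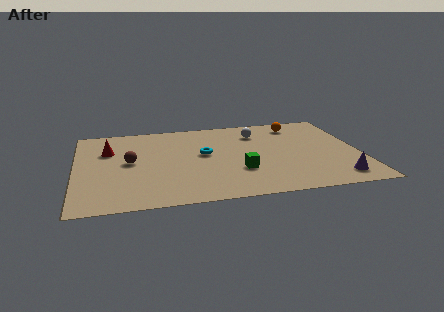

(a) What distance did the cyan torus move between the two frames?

3.3

The cyan torus was near (8.7, 7.2) before and (6.2, 5.0) after, so it travelled √(2.5² + 2.2²) ≈ 3.3 units.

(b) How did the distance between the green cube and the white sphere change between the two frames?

+1.0

The distance was about 3.1 in the first image and 4.1 in the second, so they moved 1.0 units further apart.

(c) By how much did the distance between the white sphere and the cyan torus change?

+1.2

The distance was about 2.1 in the first image and 3.3 in the second, so they moved 1.2 units further apart.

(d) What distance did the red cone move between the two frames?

1.7

The red cone moved from about (1.2, 7.8) to (1.6, 6.1), a distance of √(0.4² + 1.7²) ≈ 1.7.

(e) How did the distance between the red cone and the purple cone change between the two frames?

+1.2

They were about 10.6 units apart before and 11.8 after — 1.2 units further apart.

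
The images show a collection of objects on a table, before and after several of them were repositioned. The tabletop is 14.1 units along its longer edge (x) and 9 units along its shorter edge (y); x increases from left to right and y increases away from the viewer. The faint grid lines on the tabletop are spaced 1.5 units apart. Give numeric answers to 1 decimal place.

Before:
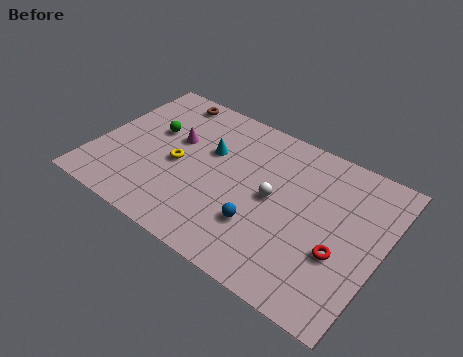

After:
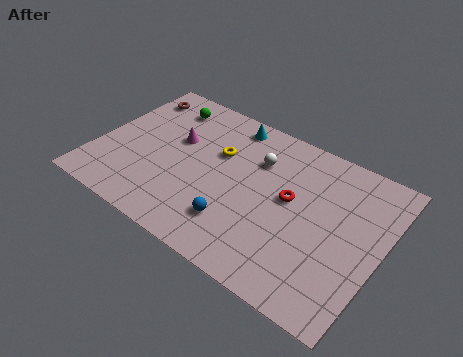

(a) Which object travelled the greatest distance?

the red torus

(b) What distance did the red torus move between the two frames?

3.2

The red torus moved from about (12.3, 3.3) to (9.6, 5.0), a distance of √(2.7² + 1.7²) ≈ 3.2.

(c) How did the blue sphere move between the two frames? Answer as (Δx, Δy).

(-1.1, -0.5)

From the two frames, the blue sphere sits at roughly (8.5, 2.7) before and (7.4, 2.2) after.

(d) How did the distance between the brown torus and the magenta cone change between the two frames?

+0.5

Before: roughly 2.7 units apart; after: 3.2. That's 0.5 units further apart.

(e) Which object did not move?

the magenta cone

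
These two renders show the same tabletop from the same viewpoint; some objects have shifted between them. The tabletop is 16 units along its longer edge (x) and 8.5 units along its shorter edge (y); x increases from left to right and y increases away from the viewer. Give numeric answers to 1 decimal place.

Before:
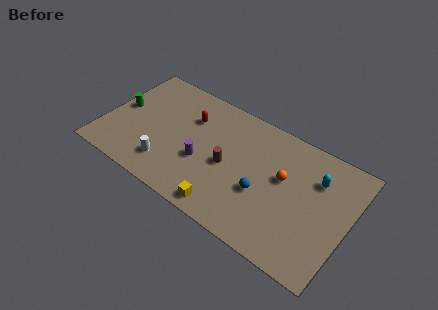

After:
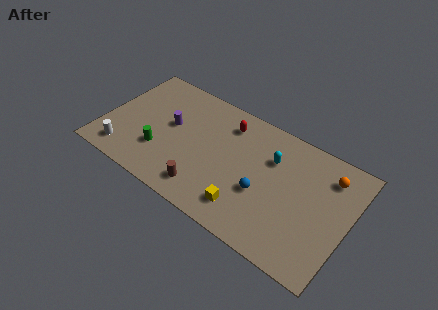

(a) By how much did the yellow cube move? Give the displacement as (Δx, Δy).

(1.2, 0.7)

The yellow cube was at about (8.6, 1.0) and moved to about (9.8, 1.7).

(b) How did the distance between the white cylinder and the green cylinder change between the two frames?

-1.9

Before: roughly 4.4 units apart; after: 2.5. That's 1.9 units closer together.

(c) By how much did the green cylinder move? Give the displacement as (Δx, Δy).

(3.0, -1.9)

The green cylinder started near (0.9, 4.5) and ended near (3.9, 2.6).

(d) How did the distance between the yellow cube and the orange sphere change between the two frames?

+1.7

Before: roughly 5.1 units apart; after: 6.8. That's 1.7 units further apart.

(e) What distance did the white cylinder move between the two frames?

2.8

The white cylinder moved from about (4.5, 1.9) to (1.7, 1.4), a distance of √(2.8² + 0.5²) ≈ 2.8.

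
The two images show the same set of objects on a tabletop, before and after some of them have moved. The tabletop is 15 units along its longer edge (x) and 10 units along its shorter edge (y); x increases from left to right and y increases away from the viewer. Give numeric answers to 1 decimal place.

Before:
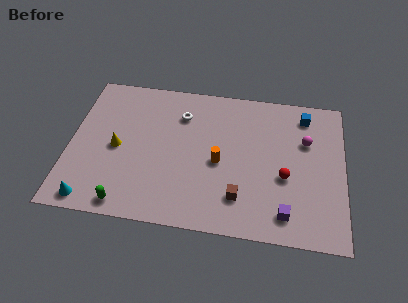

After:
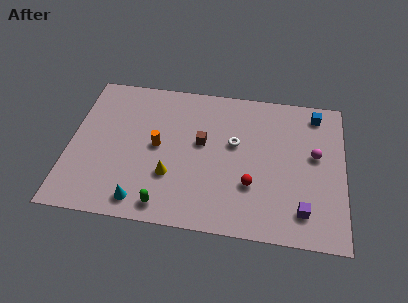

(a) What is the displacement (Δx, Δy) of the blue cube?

(0.6, 0.2)

From the two frames, the blue cube sits at roughly (12.8, 8.4) before and (13.4, 8.6) after.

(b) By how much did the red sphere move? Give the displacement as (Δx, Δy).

(-1.8, -0.8)

The red sphere started near (11.8, 4.0) and ended near (10.0, 3.2).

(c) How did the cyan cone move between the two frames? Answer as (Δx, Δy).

(2.7, 0.3)

The cyan cone started near (1.4, 1.0) and ended near (4.1, 1.3).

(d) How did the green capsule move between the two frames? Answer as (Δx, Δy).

(2.1, 0.2)

From the two frames, the green capsule sits at roughly (3.3, 1.0) before and (5.4, 1.2) after.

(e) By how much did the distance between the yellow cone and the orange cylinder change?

-3.5

Before: roughly 5.6 units apart; after: 2.1. That's 3.5 units closer together.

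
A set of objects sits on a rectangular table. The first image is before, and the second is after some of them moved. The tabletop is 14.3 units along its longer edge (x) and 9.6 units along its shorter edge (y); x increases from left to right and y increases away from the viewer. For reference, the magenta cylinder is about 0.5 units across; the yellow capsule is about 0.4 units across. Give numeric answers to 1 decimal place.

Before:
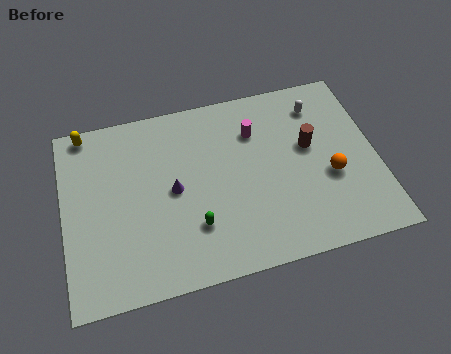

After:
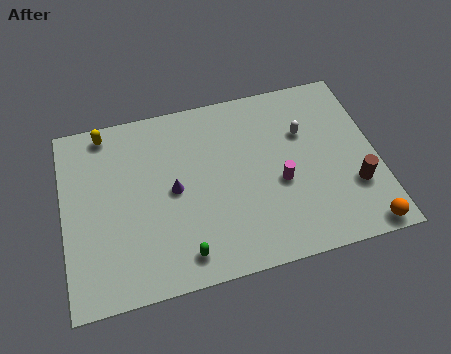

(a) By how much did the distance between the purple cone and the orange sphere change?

+2.0

They were about 7.2 units apart before and 9.2 after — 2.0 units further apart.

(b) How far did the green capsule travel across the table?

1.4

The green capsule moved from about (5.8, 2.7) to (5.2, 1.4), a distance of √(0.6² + 1.3²) ≈ 1.4.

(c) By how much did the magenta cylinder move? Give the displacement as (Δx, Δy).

(0.9, -3.0)

The magenta cylinder started near (8.9, 7.0) and ended near (9.8, 4.0).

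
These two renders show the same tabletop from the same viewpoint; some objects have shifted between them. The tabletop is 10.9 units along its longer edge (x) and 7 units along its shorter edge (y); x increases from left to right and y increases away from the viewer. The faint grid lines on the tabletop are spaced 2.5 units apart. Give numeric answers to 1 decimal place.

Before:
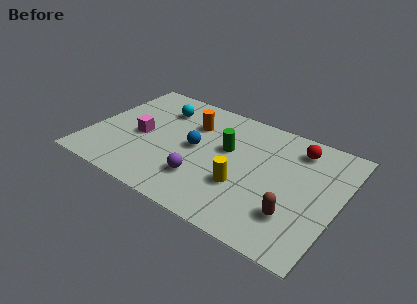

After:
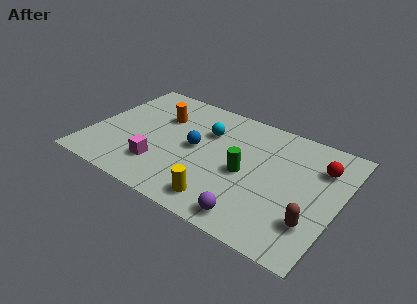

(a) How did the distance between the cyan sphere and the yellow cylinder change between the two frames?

-1.2

The distance was about 5.1 in the first image and 3.9 in the second, so they moved 1.2 units closer together.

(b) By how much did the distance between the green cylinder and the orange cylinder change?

+2.5

They were about 1.9 units apart before and 4.4 after — 2.5 units further apart.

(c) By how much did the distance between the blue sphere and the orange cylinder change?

+0.7

They were about 1.5 units apart before and 2.2 after — 0.7 units further apart.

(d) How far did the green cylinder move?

1.4

The green cylinder moved from about (5.9, 4.2) to (6.9, 3.2), a distance of √(1.0² + 1.0²) ≈ 1.4.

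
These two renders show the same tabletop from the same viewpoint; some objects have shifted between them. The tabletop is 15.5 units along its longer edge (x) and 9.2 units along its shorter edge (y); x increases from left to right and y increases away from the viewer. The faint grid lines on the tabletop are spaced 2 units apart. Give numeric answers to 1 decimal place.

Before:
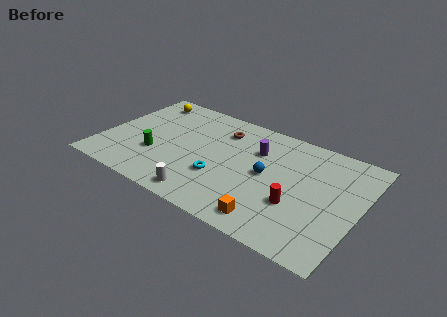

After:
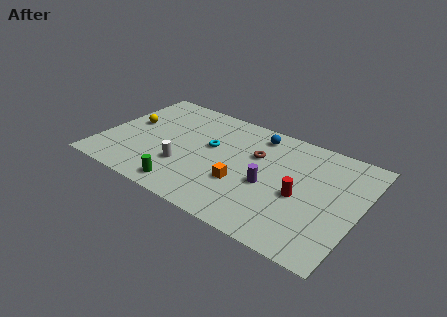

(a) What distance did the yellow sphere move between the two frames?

2.6

The yellow sphere moved from about (1.8, 7.8) to (1.4, 5.2), a distance of √(0.4² + 2.6²) ≈ 2.6.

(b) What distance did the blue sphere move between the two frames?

3.3

The blue sphere moved from about (10.0, 4.7) to (8.9, 7.8), a distance of √(1.1² + 3.1²) ≈ 3.3.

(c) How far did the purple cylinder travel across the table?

2.7

The purple cylinder was near (9.1, 6.4) before and (10.2, 3.9) after, so it travelled √(1.1² + 2.5²) ≈ 2.7 units.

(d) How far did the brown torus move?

2.5

The brown torus was near (6.8, 7.1) before and (9.1, 6.0) after, so it travelled √(2.3² + 1.1²) ≈ 2.5 units.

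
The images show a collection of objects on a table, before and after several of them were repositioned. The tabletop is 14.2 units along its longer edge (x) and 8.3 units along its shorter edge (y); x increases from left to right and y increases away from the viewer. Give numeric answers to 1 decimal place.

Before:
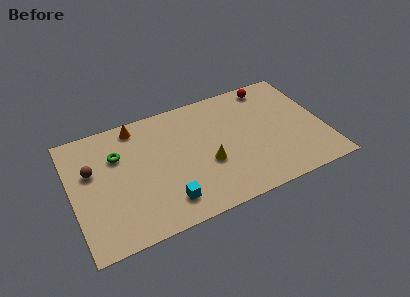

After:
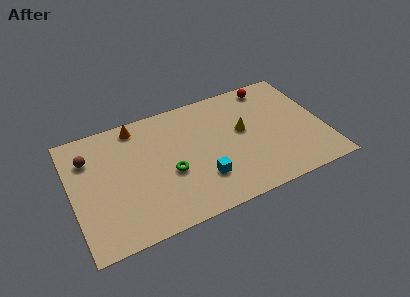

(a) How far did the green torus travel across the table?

3.5

The green torus moved from about (2.7, 5.7) to (5.4, 3.4), a distance of √(2.7² + 2.3²) ≈ 3.5.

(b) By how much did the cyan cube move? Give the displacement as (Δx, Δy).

(2.1, 0.7)

From the two frames, the cyan cube sits at roughly (5.0, 1.6) before and (7.1, 2.3) after.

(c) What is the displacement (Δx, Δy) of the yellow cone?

(2.2, 1.5)

From the two frames, the yellow cone sits at roughly (7.5, 3.2) before and (9.7, 4.7) after.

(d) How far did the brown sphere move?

0.9

The brown sphere was near (1.2, 5.2) before and (1.1, 6.1) after, so it travelled √(0.1² + 0.9²) ≈ 0.9 units.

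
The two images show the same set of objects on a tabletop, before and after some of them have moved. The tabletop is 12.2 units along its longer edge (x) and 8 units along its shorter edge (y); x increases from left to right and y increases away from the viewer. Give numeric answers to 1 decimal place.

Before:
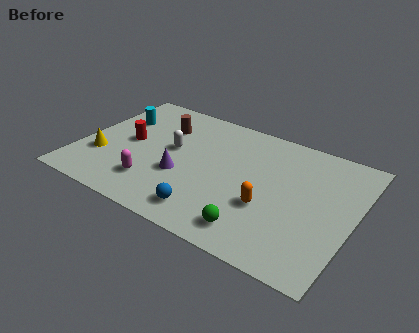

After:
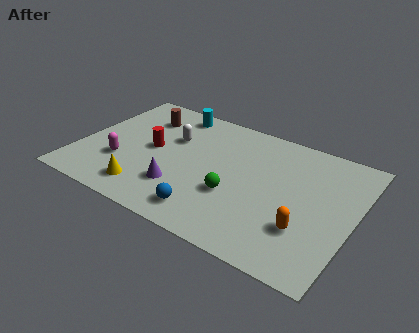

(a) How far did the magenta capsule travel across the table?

1.7

The magenta capsule moved from about (3.6, 1.9) to (2.0, 2.6), a distance of √(1.6² + 0.7²) ≈ 1.7.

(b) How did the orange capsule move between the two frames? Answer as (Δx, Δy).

(1.7, -0.5)

The orange capsule started near (8.6, 2.9) and ended near (10.3, 2.4).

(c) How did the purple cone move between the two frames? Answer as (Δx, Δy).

(0.1, -0.8)

The purple cone started near (4.7, 3.0) and ended near (4.8, 2.2).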